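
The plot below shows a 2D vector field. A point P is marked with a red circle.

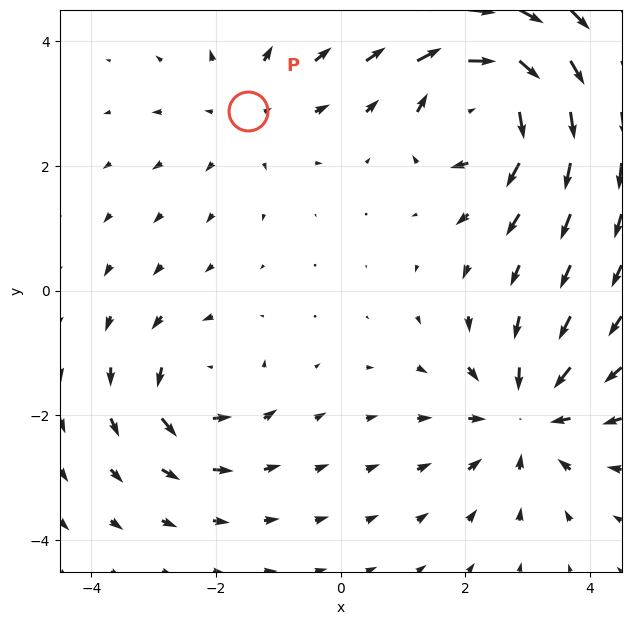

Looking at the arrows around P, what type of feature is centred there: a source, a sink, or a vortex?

source

At P (-1.5, 2.9) the arrows spread outward. Divergence about +2, curl ≈0 — positive divergence with near-zero curl is a source.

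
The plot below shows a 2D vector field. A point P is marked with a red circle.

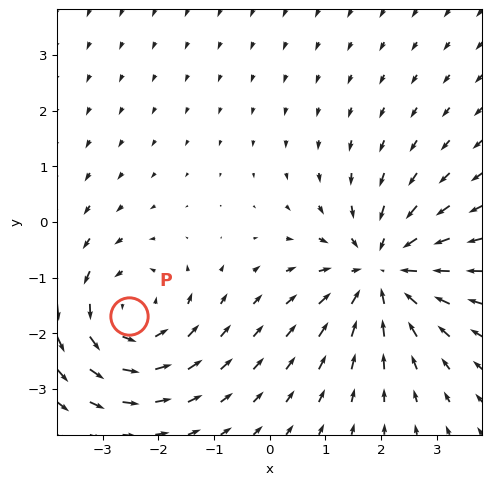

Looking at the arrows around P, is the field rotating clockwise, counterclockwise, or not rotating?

Near P at (-2.5, -1.7) the arrows circulate counterclockwise. The curl (z-component) there is about +4; positive curl means counterclockwise rotation.

counterclockwise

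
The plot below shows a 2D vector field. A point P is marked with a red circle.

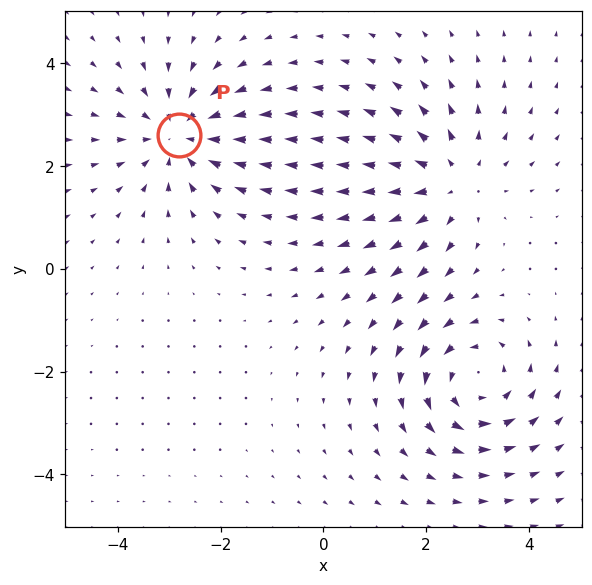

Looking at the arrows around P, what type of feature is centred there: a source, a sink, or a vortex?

At P (-2.8, 2.6) the arrows converge inward. Divergence about -4, curl ≈0 — negative divergence with near-zero curl is a sink.

sink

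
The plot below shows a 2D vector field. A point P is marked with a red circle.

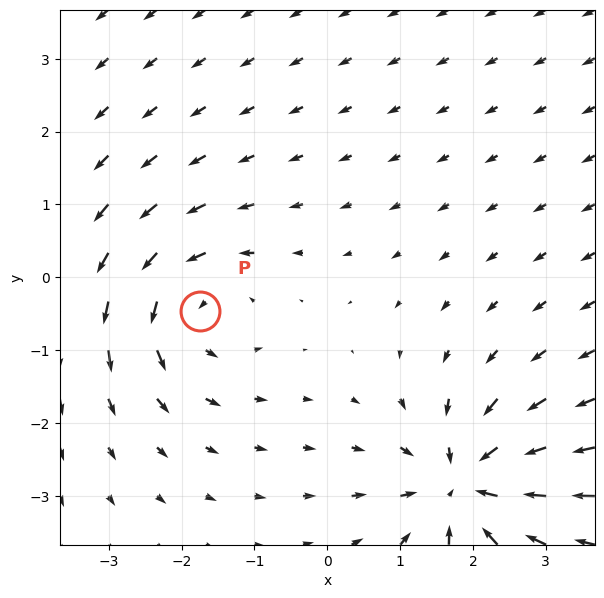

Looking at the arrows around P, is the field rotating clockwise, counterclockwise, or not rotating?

counterclockwise

Near P at (-1.7, -0.5) the arrows circulate counterclockwise. The curl (z-component) there is about +3; positive curl means counterclockwise rotation.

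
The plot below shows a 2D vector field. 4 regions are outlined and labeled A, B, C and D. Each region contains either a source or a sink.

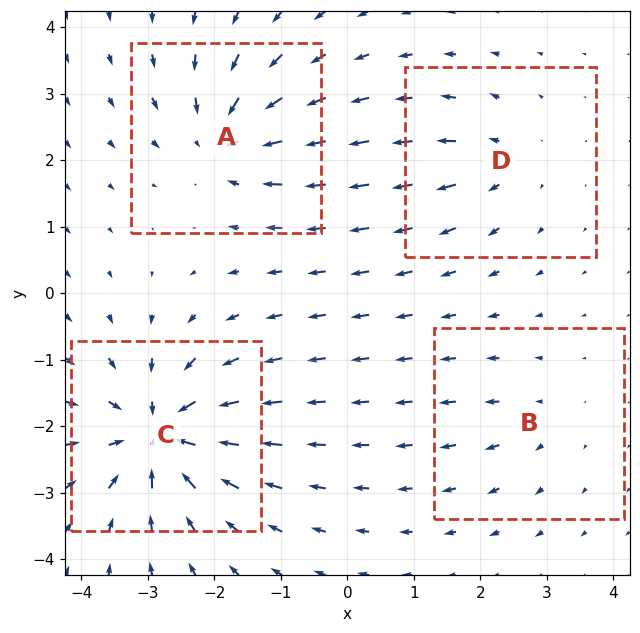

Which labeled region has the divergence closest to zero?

Divergence at each region's feature centre — A: about -6, B: about +3, C: about -9, D: about +4. Region B is closest to zero.

B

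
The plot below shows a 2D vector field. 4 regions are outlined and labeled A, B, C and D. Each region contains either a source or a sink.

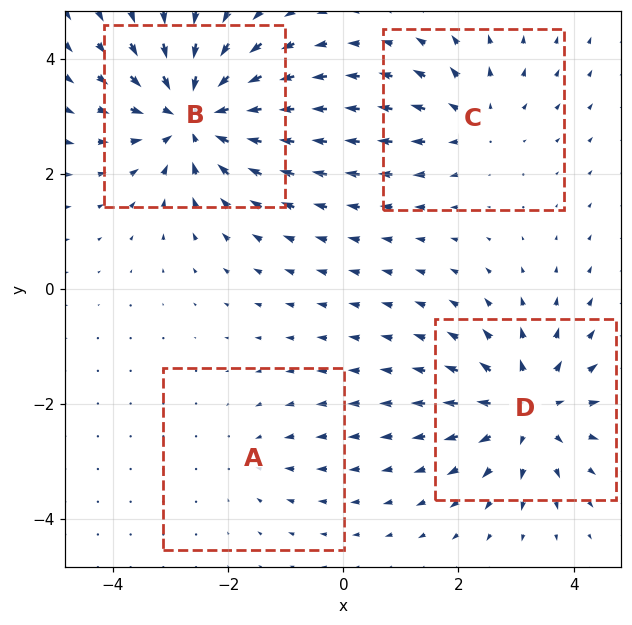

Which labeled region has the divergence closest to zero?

Divergence at each region's feature centre — A: about -2, B: about -6, C: about +3, D: about +5. Region A is closest to zero.

A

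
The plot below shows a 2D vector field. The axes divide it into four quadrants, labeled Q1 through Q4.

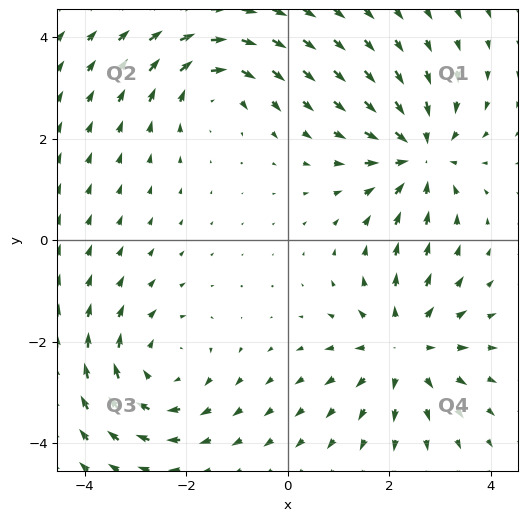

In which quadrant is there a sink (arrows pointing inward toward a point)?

The sink sits at approximately (2.6, 1.7), which lies in quadrant Q1. The divergence there is about -5, negative as expected for a sink.

Q1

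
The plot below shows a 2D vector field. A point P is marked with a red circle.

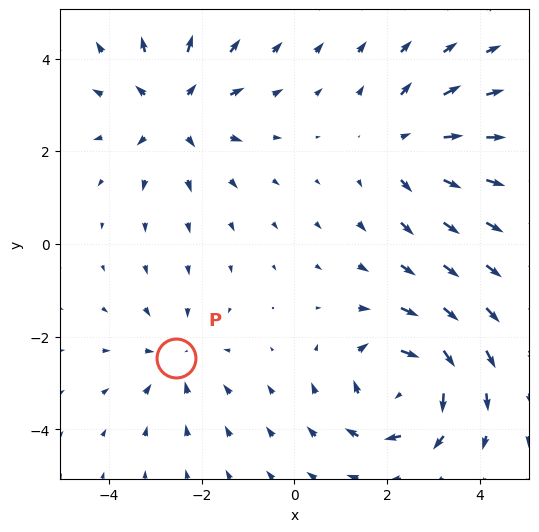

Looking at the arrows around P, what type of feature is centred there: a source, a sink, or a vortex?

At P (-2.6, -2.5) the arrows converge inward. Divergence about -3, curl ≈0 — negative divergence with near-zero curl is a sink.

sink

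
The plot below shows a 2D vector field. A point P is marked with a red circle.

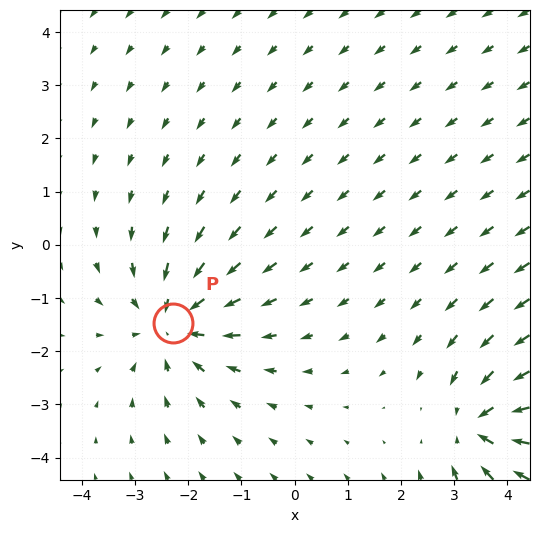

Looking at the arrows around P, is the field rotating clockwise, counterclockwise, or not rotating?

not rotating

Near P at (-2.3, -1.5) the arrows show no circulation. The curl there is ≈0.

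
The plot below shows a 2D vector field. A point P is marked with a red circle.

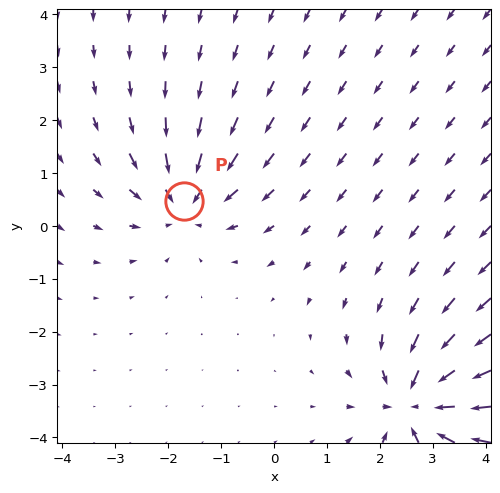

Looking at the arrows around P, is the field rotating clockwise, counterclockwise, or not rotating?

not rotating

Near P at (-1.7, 0.5) the arrows show no circulation. The curl there is ≈0.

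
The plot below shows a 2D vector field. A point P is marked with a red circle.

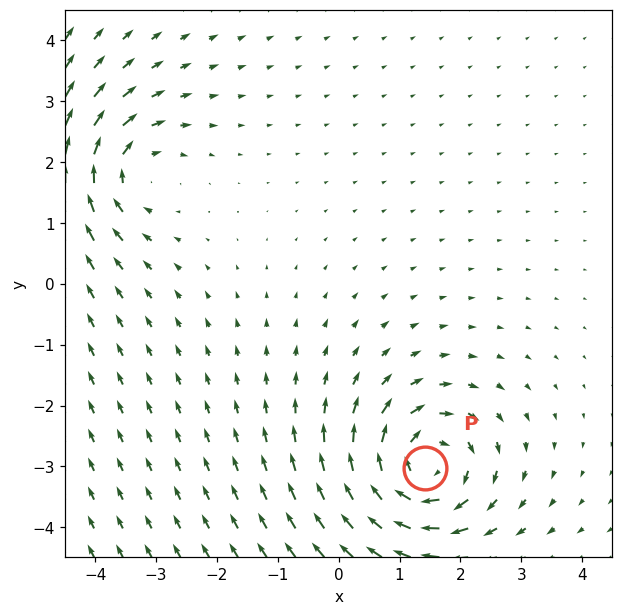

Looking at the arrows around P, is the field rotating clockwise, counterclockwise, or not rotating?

clockwise

Near P at (1.4, -3.0) the arrows circulate clockwise. The curl (z-component) there is about -7; negative curl means clockwise rotation.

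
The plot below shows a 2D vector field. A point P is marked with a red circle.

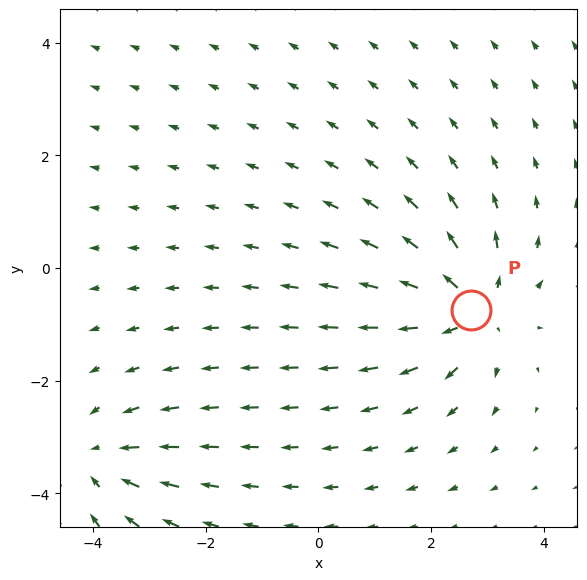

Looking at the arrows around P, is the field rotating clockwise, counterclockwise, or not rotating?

Near P at (2.7, -0.7) the arrows show no circulation. The curl there is ≈0.

not rotating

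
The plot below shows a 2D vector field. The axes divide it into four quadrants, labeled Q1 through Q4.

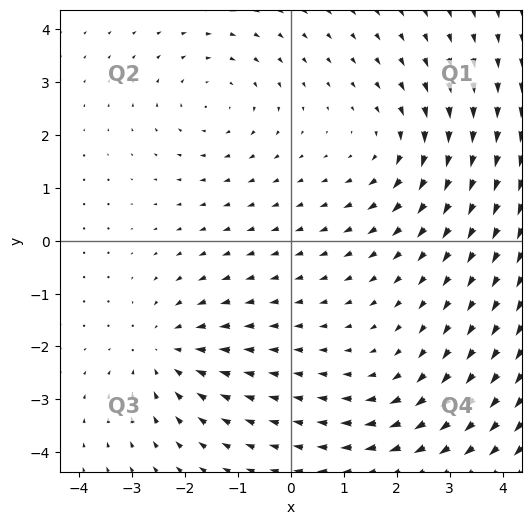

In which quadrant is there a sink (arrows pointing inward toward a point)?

Q3

The sink sits at approximately (-2.4, -2.1), which lies in quadrant Q3. The divergence there is about -4, negative as expected for a sink.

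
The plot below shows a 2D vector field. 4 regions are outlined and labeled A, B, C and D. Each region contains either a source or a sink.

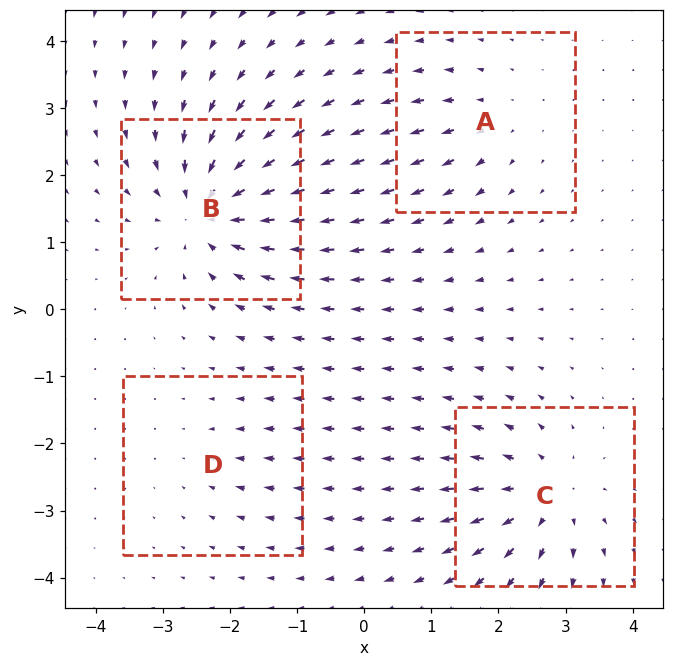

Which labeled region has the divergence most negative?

B

Divergence at each region's feature centre — A: about +3, B: about -8, C: about +6, D: about -2. Region B is most negative.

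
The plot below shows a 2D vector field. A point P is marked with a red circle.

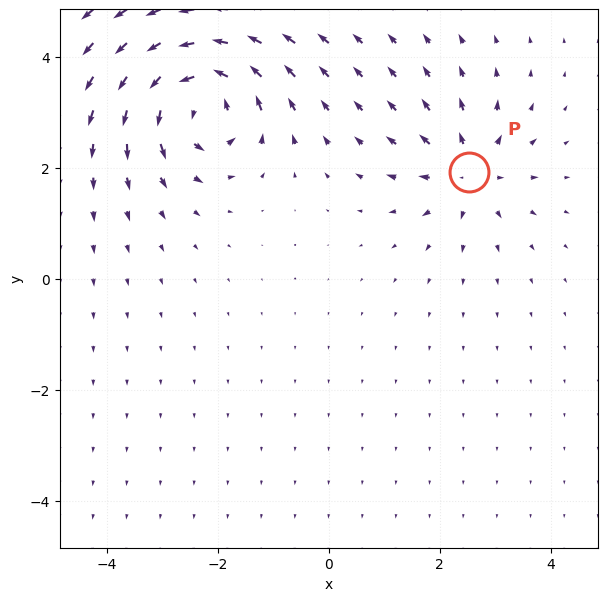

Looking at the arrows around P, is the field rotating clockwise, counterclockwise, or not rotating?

not rotating

Near P at (2.5, 1.9) the arrows show no circulation. The curl there is ≈0.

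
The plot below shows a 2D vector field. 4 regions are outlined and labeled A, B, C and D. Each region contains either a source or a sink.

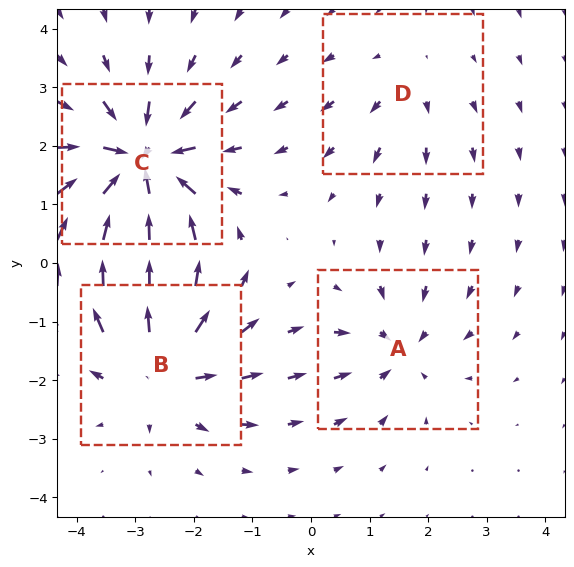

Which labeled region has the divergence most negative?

Divergence at each region's feature centre — A: about -4, B: about +6, C: about -8, D: about +2. Region C is most negative.

C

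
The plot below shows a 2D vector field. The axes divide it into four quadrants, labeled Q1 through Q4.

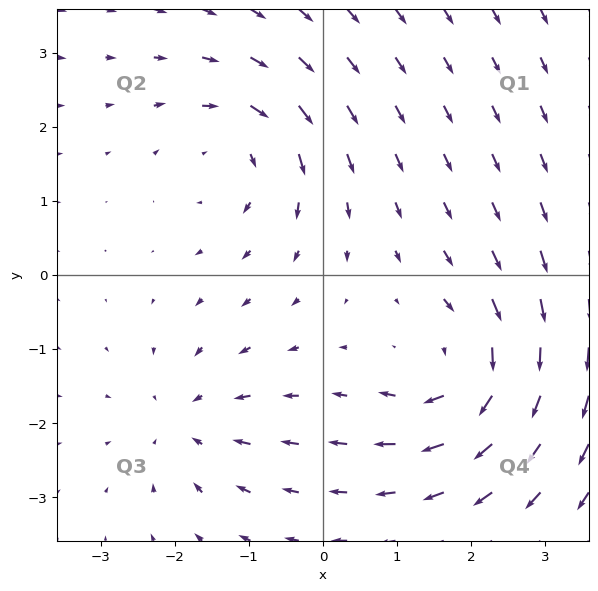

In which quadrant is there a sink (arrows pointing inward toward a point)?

The sink sits at approximately (-1.8, -2.0), which lies in quadrant Q3. The divergence there is about -3, negative as expected for a sink.

Q3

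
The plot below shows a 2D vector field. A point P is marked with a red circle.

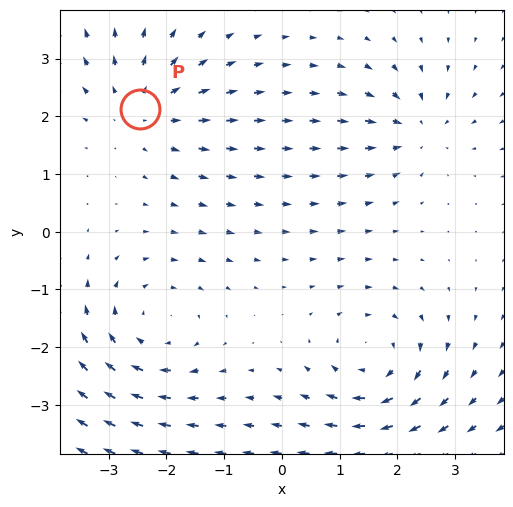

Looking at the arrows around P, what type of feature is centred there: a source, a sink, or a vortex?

At P (-2.4, 2.1) the arrows spread outward. Divergence about +3, curl ≈0 — positive divergence with near-zero curl is a source.

source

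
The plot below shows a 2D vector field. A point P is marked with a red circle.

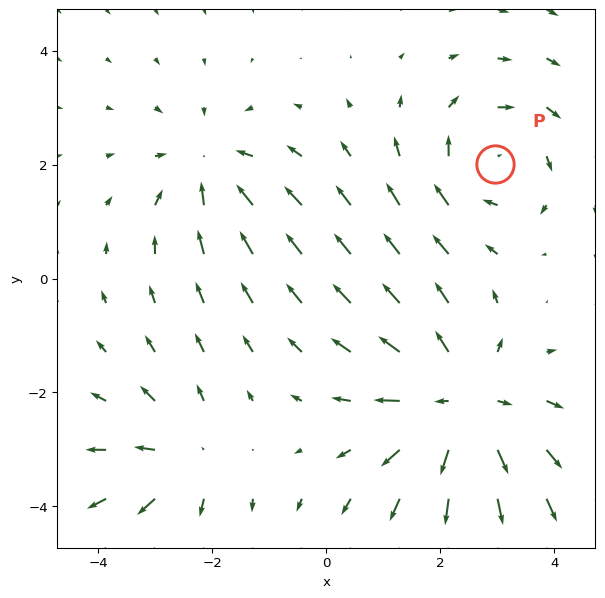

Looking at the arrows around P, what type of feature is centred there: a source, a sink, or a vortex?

vortex

At P (3.0, 2.0) the arrows circulate clockwise. Divergence ≈0, curl about -3 — near-zero divergence with nonzero curl is a vortex.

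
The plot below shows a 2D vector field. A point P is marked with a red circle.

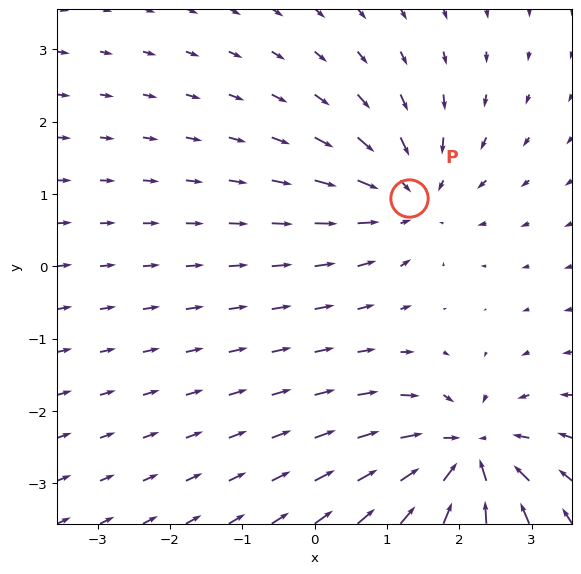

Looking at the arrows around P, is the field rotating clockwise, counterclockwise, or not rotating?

not rotating

Near P at (1.3, 0.9) the arrows show no circulation. The curl there is ≈0.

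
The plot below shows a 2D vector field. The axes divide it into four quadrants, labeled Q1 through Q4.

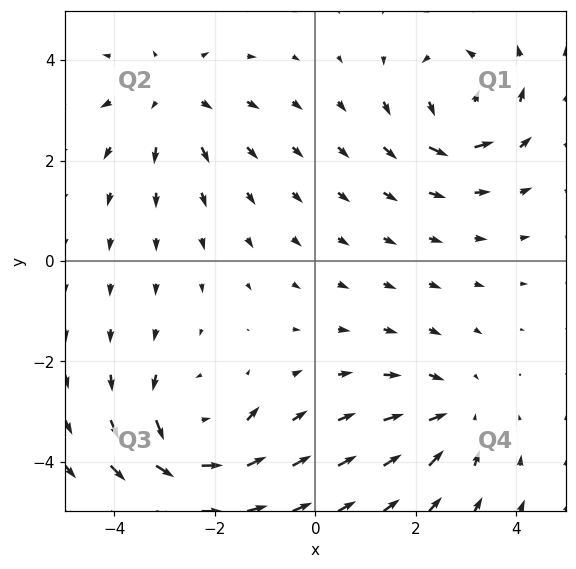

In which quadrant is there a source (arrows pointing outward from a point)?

Q2

The source sits at approximately (-2.9, 3.3), which lies in quadrant Q2. The divergence there is about +3, positive as expected for a source.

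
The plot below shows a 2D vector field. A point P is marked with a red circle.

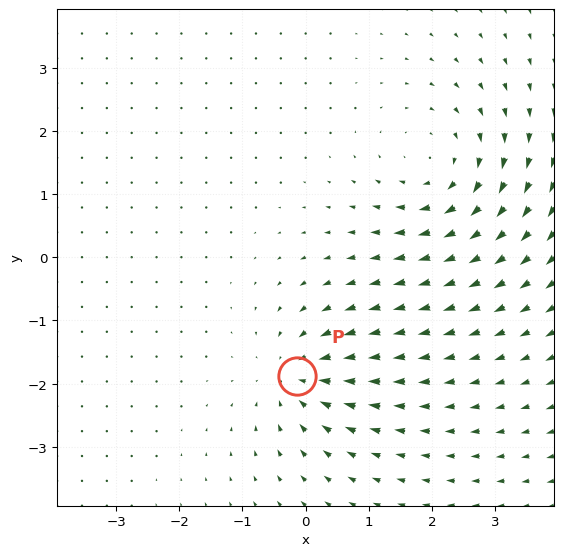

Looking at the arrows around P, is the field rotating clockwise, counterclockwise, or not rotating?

Near P at (-0.1, -1.9) the arrows show no circulation. The curl there is ≈0.

not rotating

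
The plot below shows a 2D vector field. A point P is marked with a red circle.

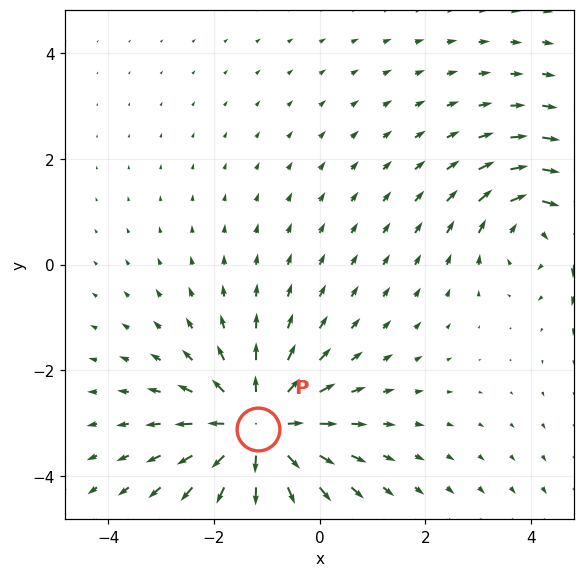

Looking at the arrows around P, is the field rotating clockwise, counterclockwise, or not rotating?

Near P at (-1.2, -3.1) the arrows show no circulation. The curl there is ≈0.

not rotating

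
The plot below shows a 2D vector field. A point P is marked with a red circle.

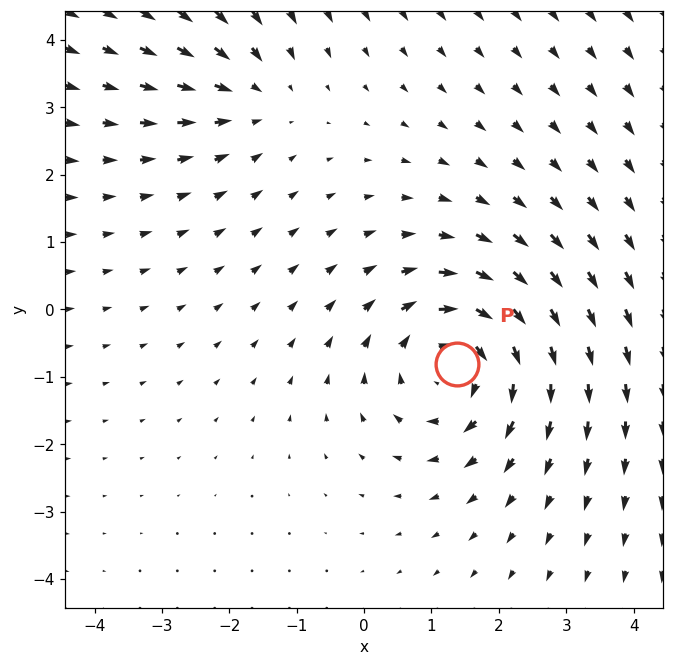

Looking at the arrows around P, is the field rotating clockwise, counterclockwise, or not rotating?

Near P at (1.4, -0.8) the arrows circulate clockwise. The curl (z-component) there is about -4; negative curl means clockwise rotation.

clockwise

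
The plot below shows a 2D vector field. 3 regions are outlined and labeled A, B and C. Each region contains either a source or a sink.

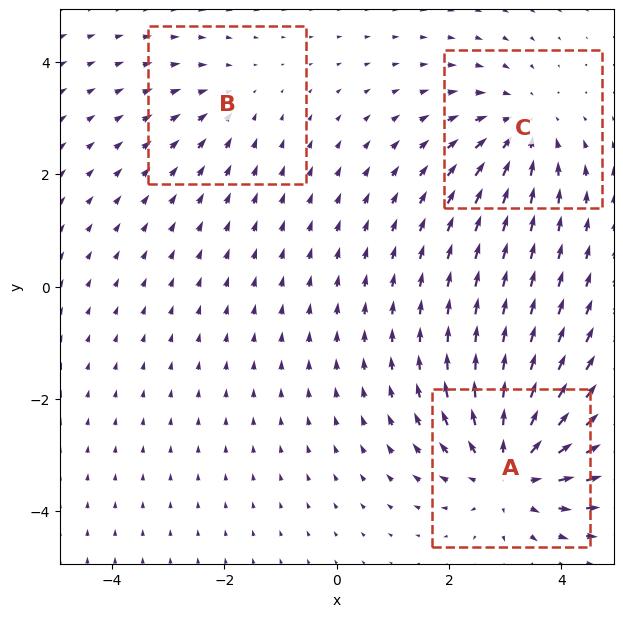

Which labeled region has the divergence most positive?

A

Divergence at each region's feature centre — A: about +4, B: about -2, C: about -3. Region A is most positive.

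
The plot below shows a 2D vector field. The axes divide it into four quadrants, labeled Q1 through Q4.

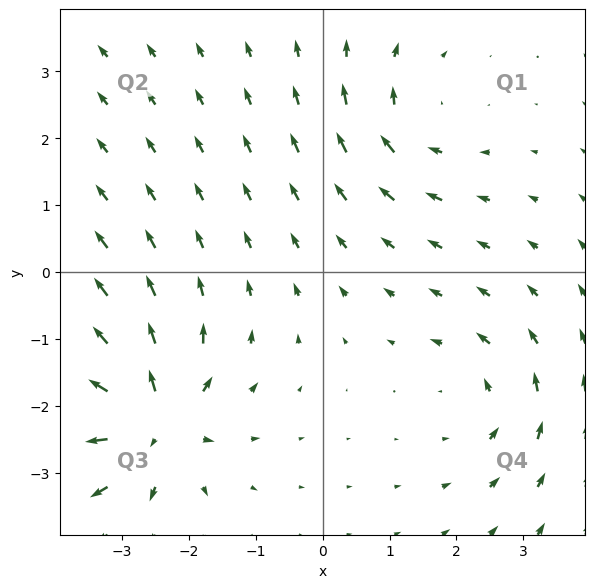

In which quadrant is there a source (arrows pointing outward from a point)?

The source sits at approximately (-2.6, -2.2), which lies in quadrant Q3. The divergence there is about +7, positive as expected for a source.

Q3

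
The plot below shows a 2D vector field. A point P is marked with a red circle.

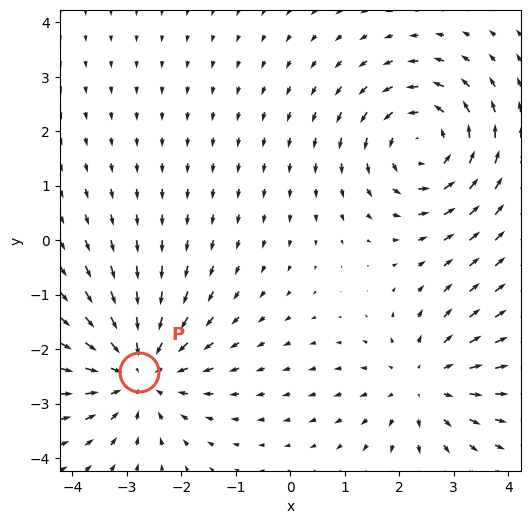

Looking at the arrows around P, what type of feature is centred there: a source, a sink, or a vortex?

At P (-2.8, -2.4) the arrows converge inward. Divergence about -4, curl ≈0 — negative divergence with near-zero curl is a sink.

sink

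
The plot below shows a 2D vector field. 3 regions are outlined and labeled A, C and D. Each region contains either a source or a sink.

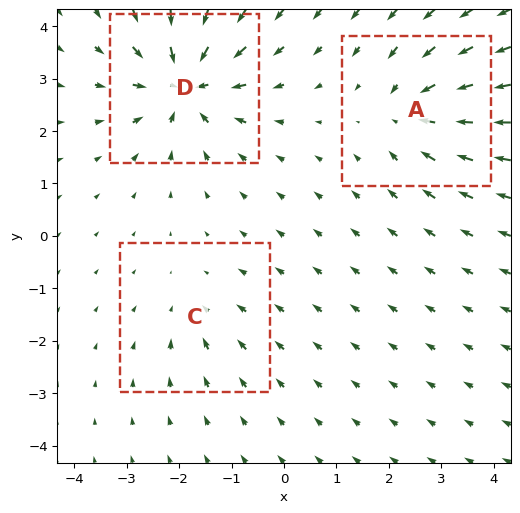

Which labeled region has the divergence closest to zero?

C

Divergence at each region's feature centre — A: about -4, C: about -2, D: about -6. Region C is closest to zero.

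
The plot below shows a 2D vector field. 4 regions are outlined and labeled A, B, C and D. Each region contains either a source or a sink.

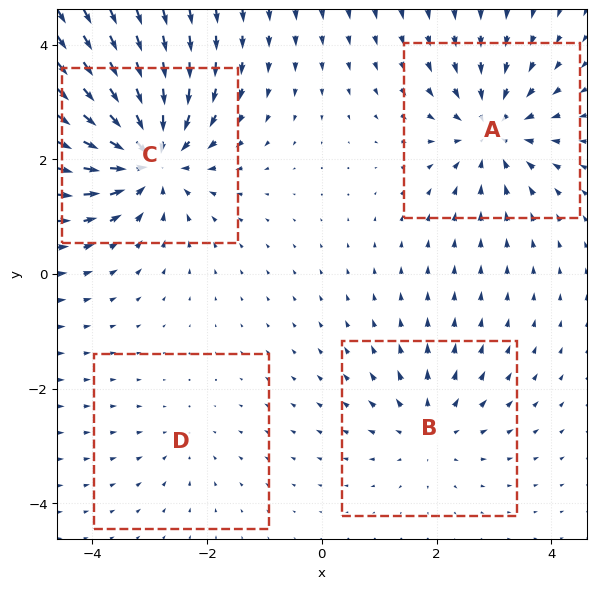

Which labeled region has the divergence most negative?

Divergence at each region's feature centre — A: about -5, B: about +4, C: about -7, D: about -2. Region C is most negative.

C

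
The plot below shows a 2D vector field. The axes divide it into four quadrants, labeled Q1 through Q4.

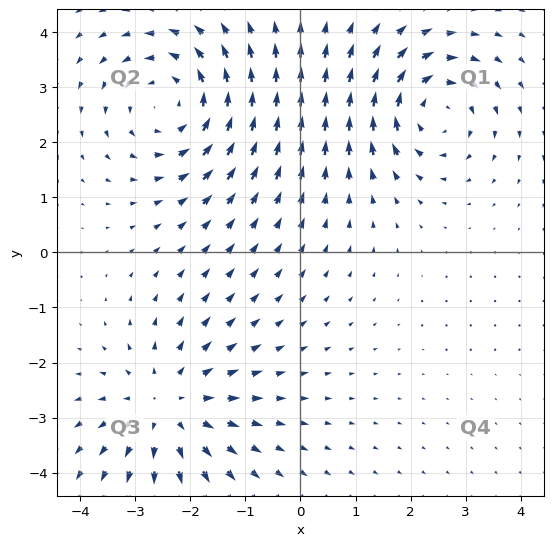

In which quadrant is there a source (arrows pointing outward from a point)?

The source sits at approximately (-2.4, -2.8), which lies in quadrant Q3. The divergence there is about +3, positive as expected for a source.

Q3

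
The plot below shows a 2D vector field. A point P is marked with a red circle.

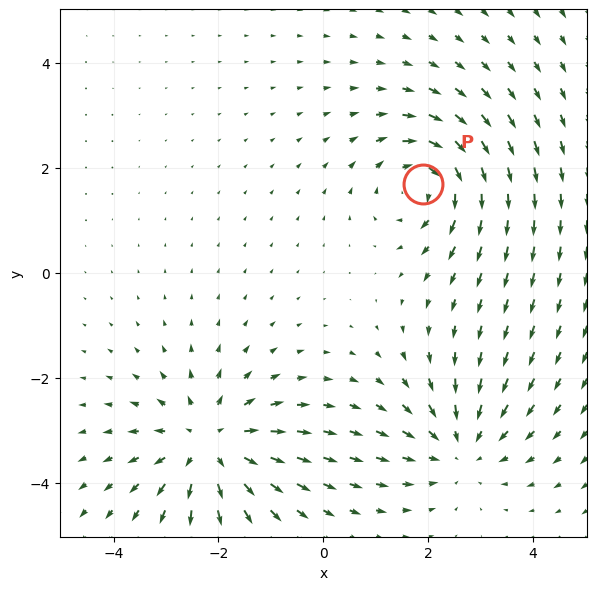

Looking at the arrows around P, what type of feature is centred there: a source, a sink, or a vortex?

At P (1.9, 1.7) the arrows circulate clockwise. Divergence ≈0, curl about -3 — near-zero divergence with nonzero curl is a vortex.

vortex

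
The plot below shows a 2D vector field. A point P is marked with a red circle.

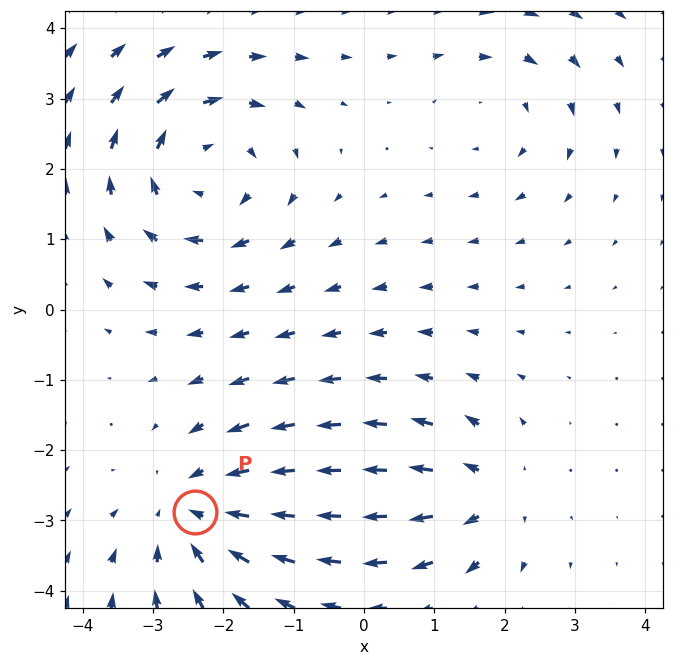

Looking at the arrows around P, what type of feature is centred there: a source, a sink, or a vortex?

sink

At P (-2.4, -2.9) the arrows converge inward. Divergence about -4, curl ≈0 — negative divergence with near-zero curl is a sink.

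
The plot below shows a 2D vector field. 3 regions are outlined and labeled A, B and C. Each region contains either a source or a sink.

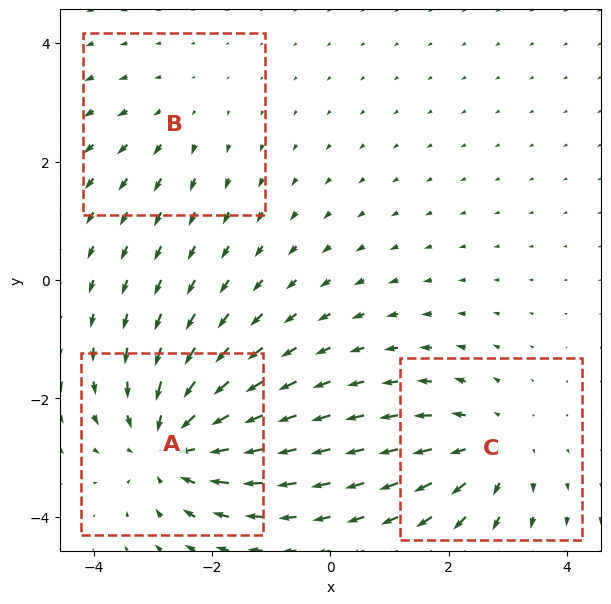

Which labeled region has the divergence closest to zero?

B

Divergence at each region's feature centre — A: about -4, B: about +2, C: about +3. Region B is closest to zero.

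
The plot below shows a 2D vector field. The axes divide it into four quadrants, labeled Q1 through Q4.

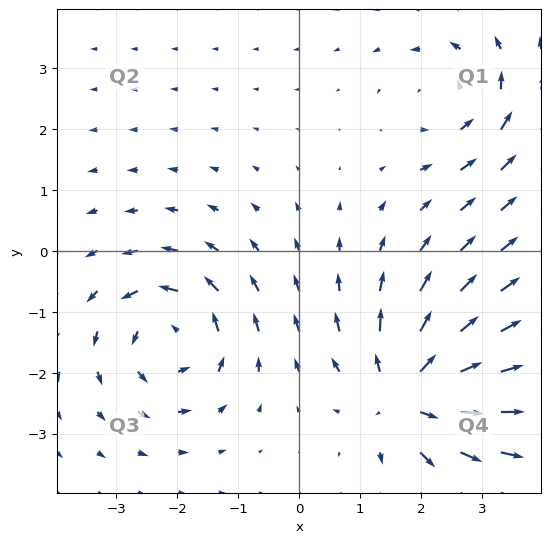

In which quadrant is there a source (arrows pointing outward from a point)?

The source sits at approximately (1.8, -2.4), which lies in quadrant Q4. The divergence there is about +6, positive as expected for a source.

Q4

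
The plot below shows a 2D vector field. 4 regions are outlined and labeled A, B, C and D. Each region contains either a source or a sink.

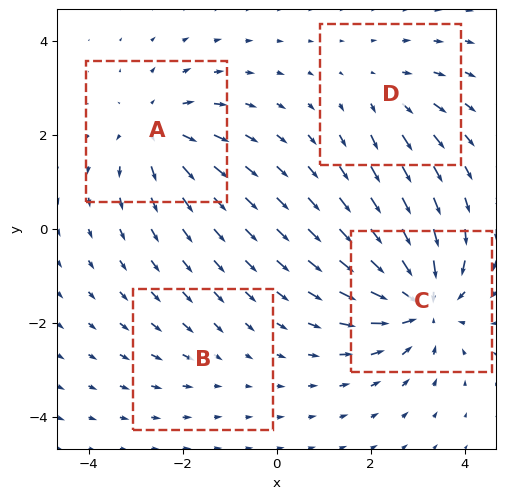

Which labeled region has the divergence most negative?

C

Divergence at each region's feature centre — A: about +5, B: about -2, C: about -7, D: about +3. Region C is most negative.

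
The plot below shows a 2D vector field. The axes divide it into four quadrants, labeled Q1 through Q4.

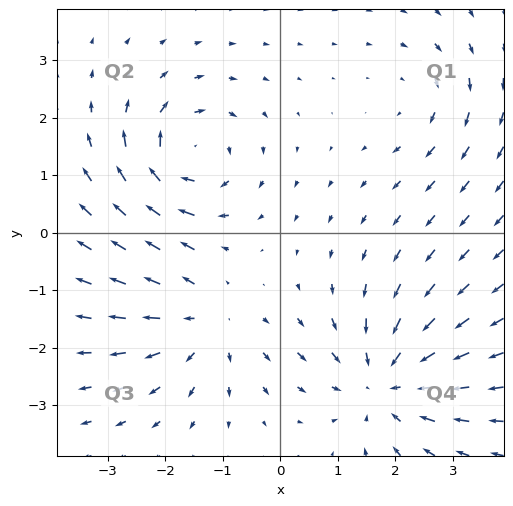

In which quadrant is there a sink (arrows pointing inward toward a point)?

The sink sits at approximately (1.8, -2.6), which lies in quadrant Q4. The divergence there is about -4, negative as expected for a sink.

Q4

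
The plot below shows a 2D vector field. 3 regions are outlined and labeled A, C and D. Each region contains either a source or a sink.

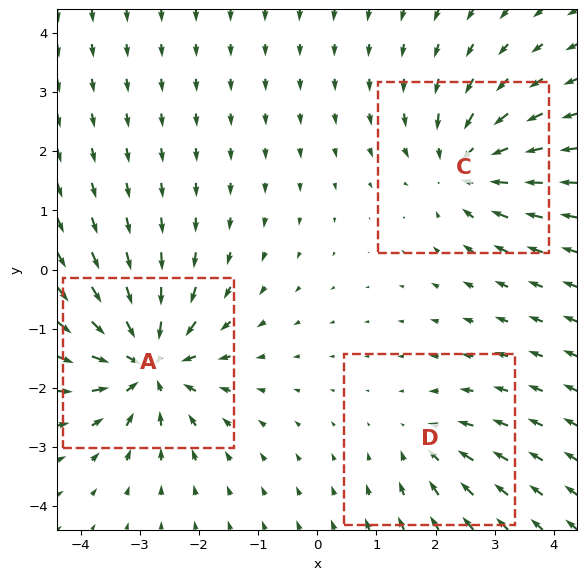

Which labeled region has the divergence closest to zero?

Divergence at each region's feature centre — A: about -5, C: about -4, D: about -2. Region D is closest to zero.

D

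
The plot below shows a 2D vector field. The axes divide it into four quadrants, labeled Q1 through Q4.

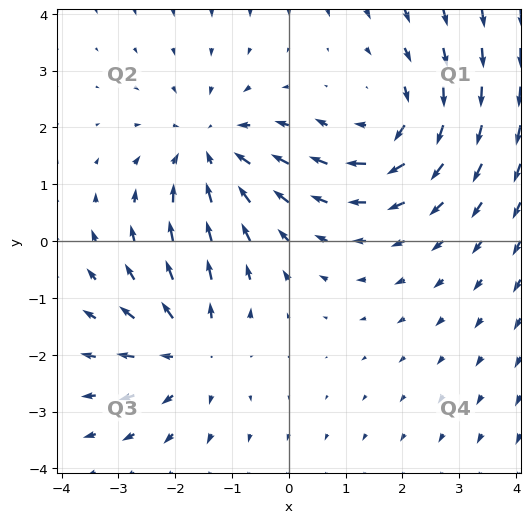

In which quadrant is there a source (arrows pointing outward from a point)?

The source sits at approximately (-1.7, -1.9), which lies in quadrant Q3. The divergence there is about +4, positive as expected for a source.

Q3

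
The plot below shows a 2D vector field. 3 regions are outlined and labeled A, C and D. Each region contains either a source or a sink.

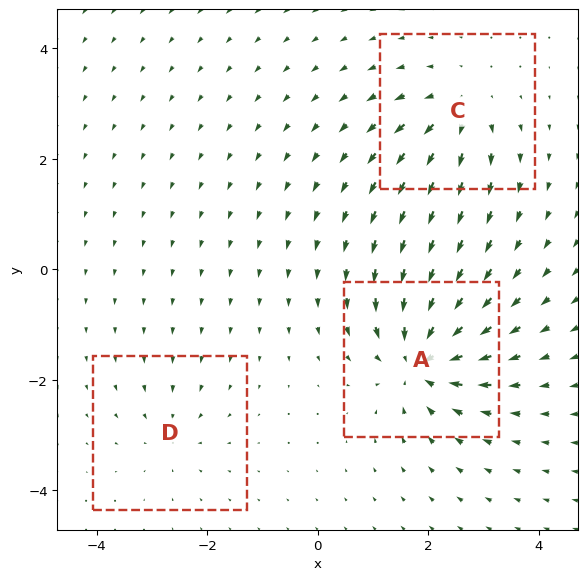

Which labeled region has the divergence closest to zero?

Divergence at each region's feature centre — A: about -6, C: about +4, D: about -2. Region D is closest to zero.

D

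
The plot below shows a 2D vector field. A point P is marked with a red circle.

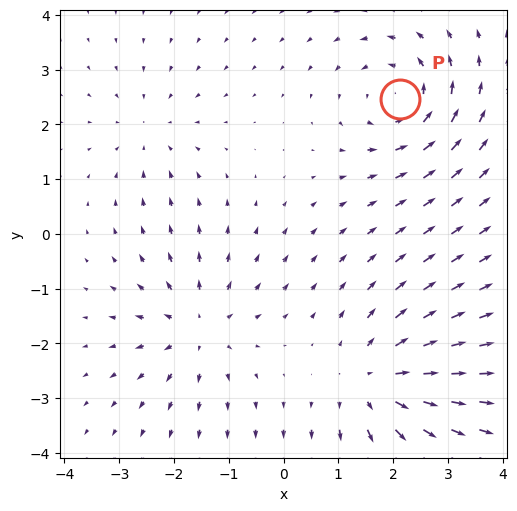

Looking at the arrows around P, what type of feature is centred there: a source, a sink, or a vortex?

At P (2.1, 2.5) the arrows circulate counterclockwise. Divergence ≈0, curl about +4 — near-zero divergence with nonzero curl is a vortex.

vortex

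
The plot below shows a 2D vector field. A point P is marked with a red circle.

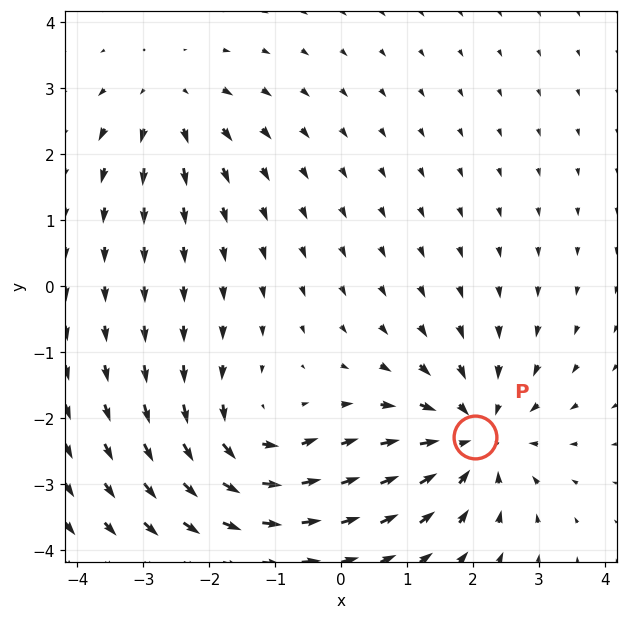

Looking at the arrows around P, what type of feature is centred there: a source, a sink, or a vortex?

sink

At P (2.0, -2.3) the arrows converge inward. Divergence about -5, curl ≈0 — negative divergence with near-zero curl is a sink.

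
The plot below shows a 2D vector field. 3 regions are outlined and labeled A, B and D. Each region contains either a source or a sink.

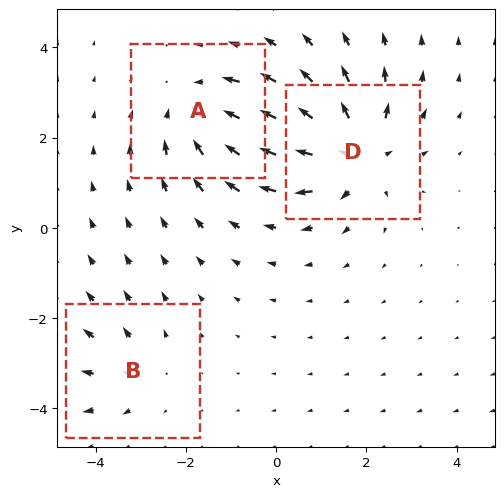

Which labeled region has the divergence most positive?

Divergence at each region's feature centre — A: about -4, B: about +2, D: about +5. Region D is most positive.

D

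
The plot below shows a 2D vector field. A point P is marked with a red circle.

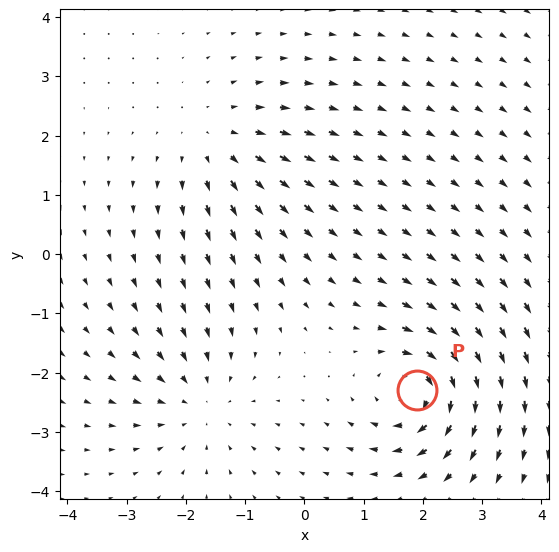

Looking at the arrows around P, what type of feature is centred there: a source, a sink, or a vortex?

vortex

At P (1.9, -2.3) the arrows circulate clockwise. Divergence ≈0, curl about -5 — near-zero divergence with nonzero curl is a vortex.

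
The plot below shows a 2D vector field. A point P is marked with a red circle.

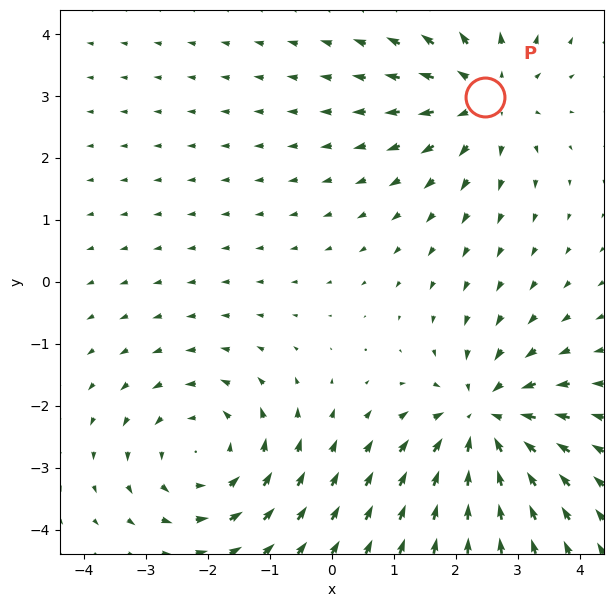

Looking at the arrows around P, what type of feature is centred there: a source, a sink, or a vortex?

At P (2.5, 3.0) the arrows spread outward. Divergence about +4, curl ≈0 — positive divergence with near-zero curl is a source.

source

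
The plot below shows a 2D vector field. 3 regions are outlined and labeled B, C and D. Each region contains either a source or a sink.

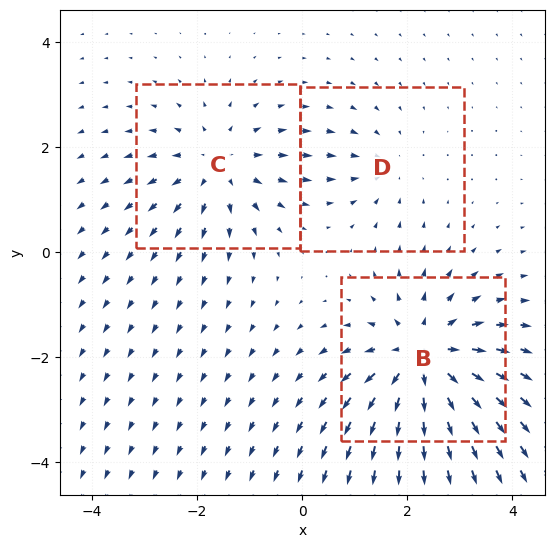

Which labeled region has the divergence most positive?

B

Divergence at each region's feature centre — B: about +5, C: about +3, D: about -2. Region B is most positive.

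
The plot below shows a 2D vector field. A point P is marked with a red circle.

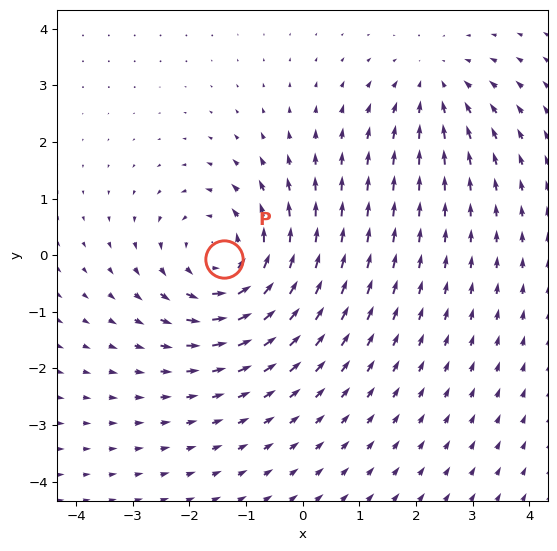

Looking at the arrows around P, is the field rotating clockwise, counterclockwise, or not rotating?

counterclockwise

Near P at (-1.4, -0.1) the arrows circulate counterclockwise. The curl (z-component) there is about +4; positive curl means counterclockwise rotation.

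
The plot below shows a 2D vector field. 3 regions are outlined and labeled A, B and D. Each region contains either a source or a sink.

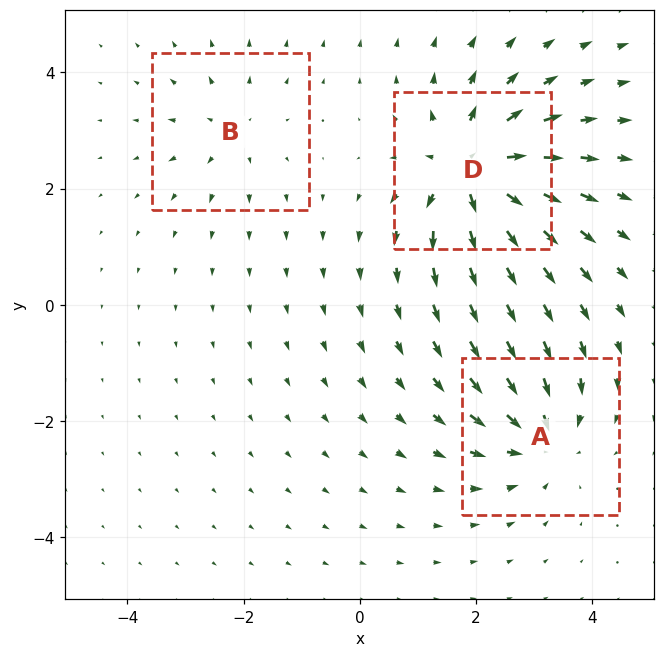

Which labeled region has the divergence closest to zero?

Divergence at each region's feature centre — A: about -4, B: about +2, D: about +5. Region B is closest to zero.

B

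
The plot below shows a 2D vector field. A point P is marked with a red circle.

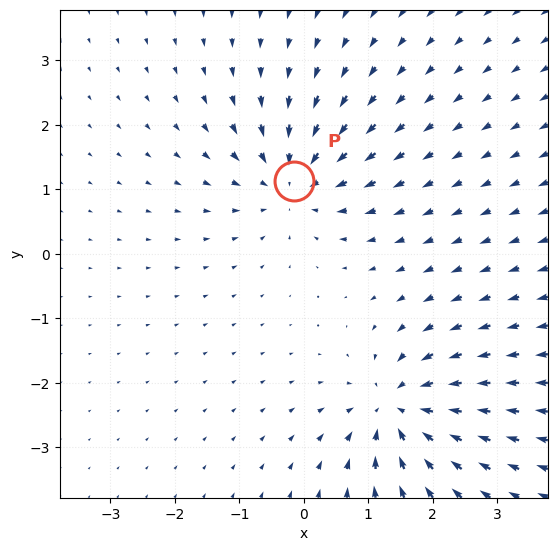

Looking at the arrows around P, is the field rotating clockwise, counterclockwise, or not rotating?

Near P at (-0.2, 1.1) the arrows show no circulation. The curl there is ≈0.

not rotating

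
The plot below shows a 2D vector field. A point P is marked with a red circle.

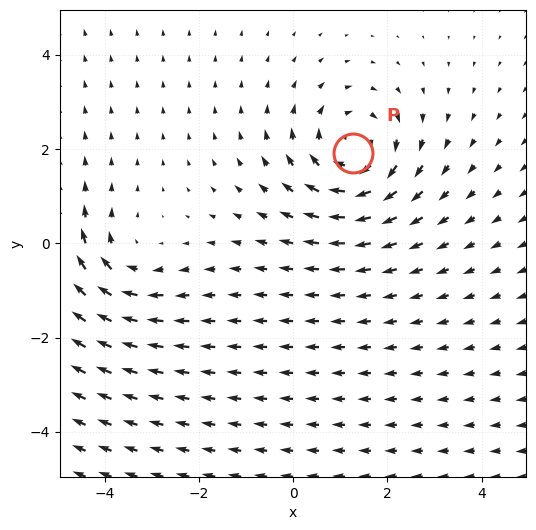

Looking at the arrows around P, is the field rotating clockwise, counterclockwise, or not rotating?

Near P at (1.3, 1.9) the arrows circulate clockwise. The curl (z-component) there is about -4; negative curl means clockwise rotation.

clockwise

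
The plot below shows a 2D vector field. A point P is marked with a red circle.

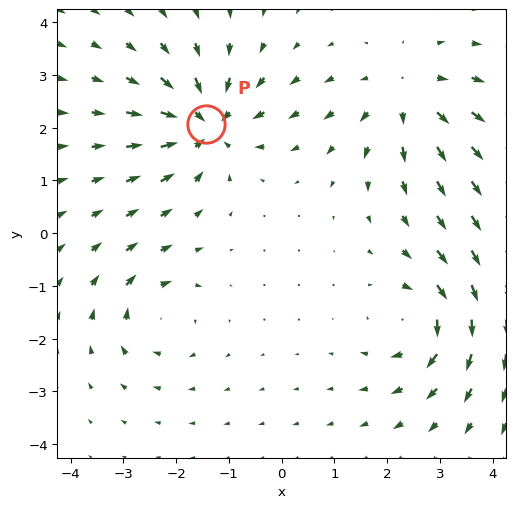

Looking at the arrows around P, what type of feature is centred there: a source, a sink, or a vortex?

At P (-1.4, 2.1) the arrows converge inward. Divergence about -7, curl ≈0 — negative divergence with near-zero curl is a sink.

sink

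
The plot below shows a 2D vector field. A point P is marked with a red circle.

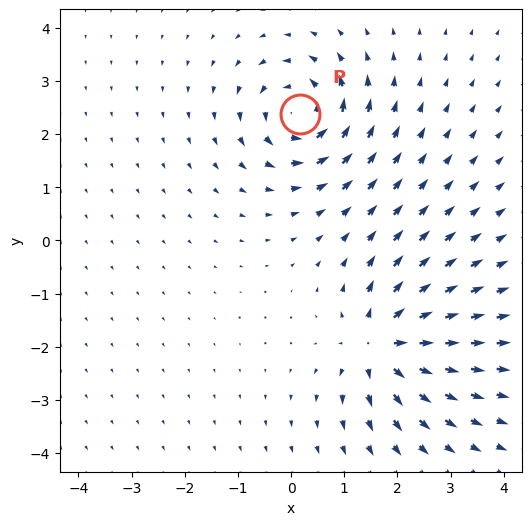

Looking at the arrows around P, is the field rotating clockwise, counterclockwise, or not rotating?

Near P at (0.2, 2.4) the arrows circulate counterclockwise. The curl (z-component) there is about +5; positive curl means counterclockwise rotation.

counterclockwise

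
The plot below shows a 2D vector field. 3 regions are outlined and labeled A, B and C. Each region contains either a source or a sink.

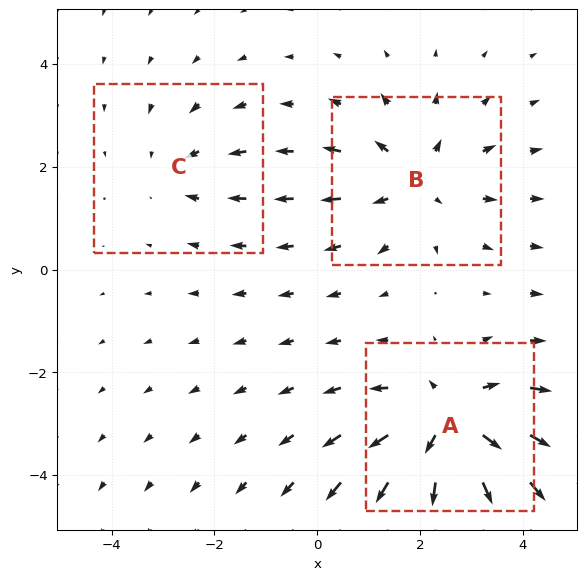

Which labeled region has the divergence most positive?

Divergence at each region's feature centre — A: about +5, B: about +3, C: about -2. Region A is most positive.

A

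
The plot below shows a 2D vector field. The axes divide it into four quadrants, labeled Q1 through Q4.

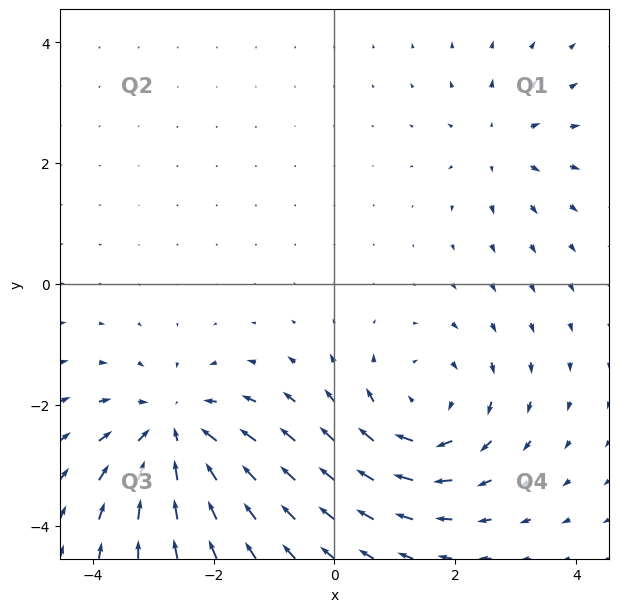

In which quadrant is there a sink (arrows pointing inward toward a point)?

The sink sits at approximately (-2.6, -2.4), which lies in quadrant Q3. The divergence there is about -5, negative as expected for a sink.

Q3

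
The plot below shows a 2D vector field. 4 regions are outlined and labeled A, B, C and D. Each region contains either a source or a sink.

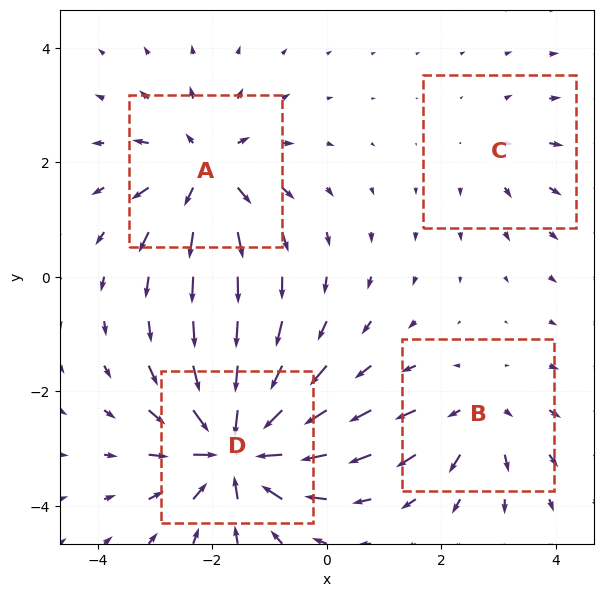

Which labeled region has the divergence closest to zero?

C

Divergence at each region's feature centre — A: about +6, B: about +4, C: about +2, D: about -9. Region C is closest to zero.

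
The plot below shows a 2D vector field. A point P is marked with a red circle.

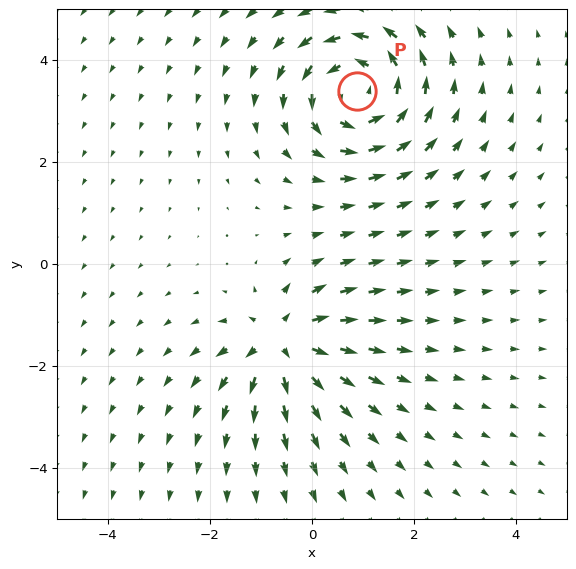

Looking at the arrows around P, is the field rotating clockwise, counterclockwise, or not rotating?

counterclockwise

Near P at (0.9, 3.4) the arrows circulate counterclockwise. The curl (z-component) there is about +5; positive curl means counterclockwise rotation.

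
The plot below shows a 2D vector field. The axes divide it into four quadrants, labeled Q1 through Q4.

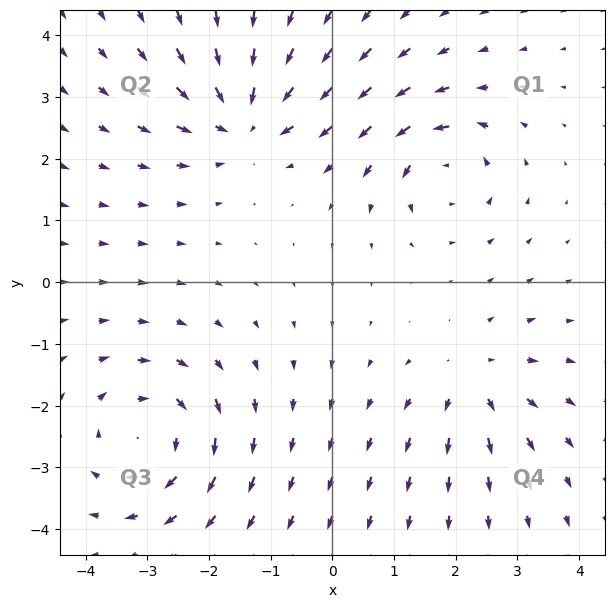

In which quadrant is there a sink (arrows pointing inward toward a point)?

Q2

The sink sits at approximately (-1.4, 2.7), which lies in quadrant Q2. The divergence there is about -6, negative as expected for a sink.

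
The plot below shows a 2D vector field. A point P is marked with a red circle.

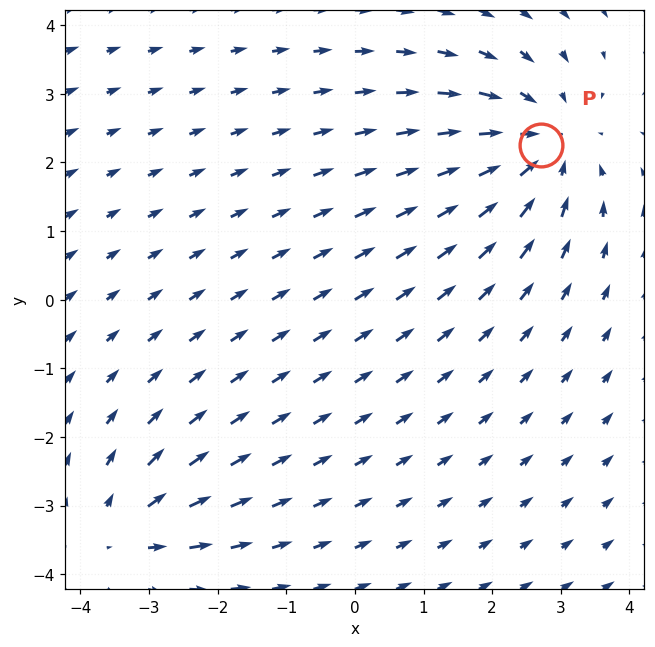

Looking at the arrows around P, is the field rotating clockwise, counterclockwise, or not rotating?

not rotating

Near P at (2.7, 2.3) the arrows show no circulation. The curl there is ≈0.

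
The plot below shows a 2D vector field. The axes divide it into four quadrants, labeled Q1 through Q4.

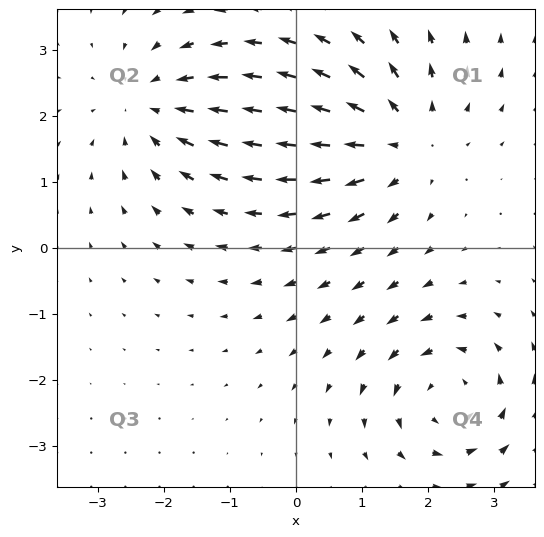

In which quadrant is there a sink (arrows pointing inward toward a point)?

Q2

The sink sits at approximately (-2.2, 2.2), which lies in quadrant Q2. The divergence there is about -3, negative as expected for a sink.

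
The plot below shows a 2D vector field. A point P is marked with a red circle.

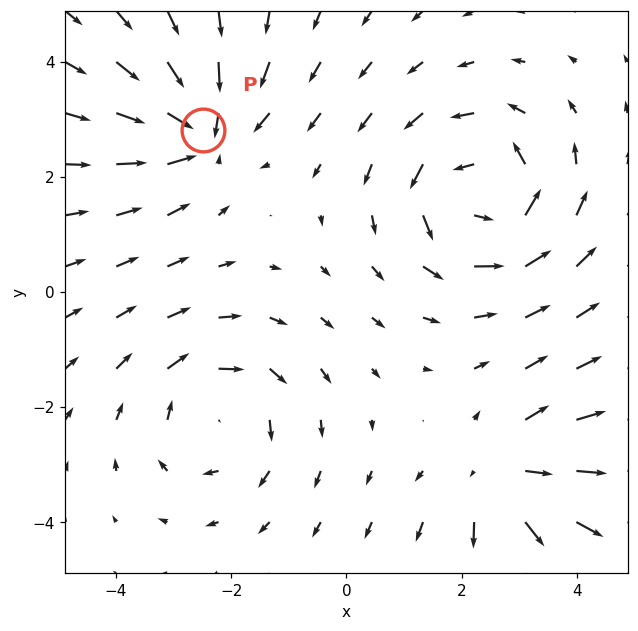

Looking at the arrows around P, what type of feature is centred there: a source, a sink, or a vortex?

At P (-2.5, 2.8) the arrows converge inward. Divergence about -4, curl ≈0 — negative divergence with near-zero curl is a sink.

sink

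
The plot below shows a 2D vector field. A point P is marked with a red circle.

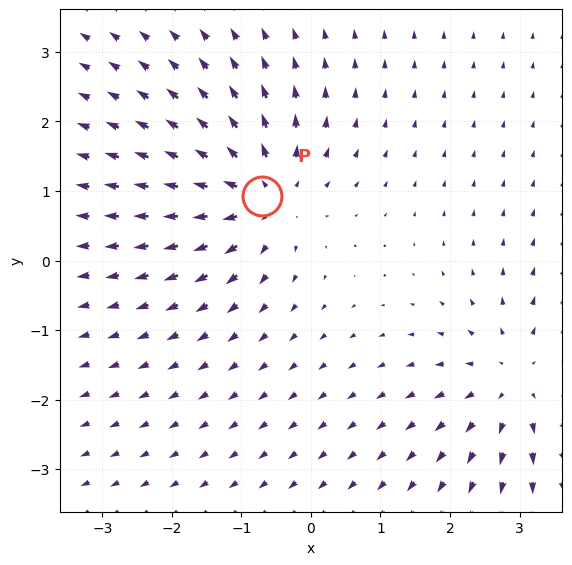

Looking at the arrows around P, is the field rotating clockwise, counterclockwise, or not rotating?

Near P at (-0.7, 0.9) the arrows show no circulation. The curl there is ≈0.

not rotating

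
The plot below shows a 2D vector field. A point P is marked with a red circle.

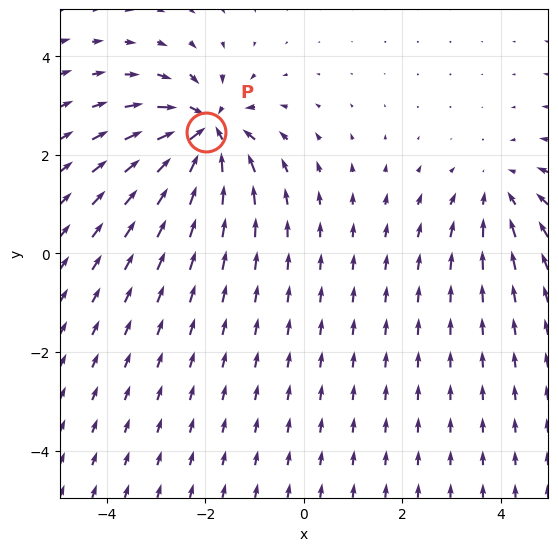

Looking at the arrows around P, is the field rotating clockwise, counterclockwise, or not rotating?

not rotating

Near P at (-2.0, 2.5) the arrows show no circulation. The curl there is ≈0.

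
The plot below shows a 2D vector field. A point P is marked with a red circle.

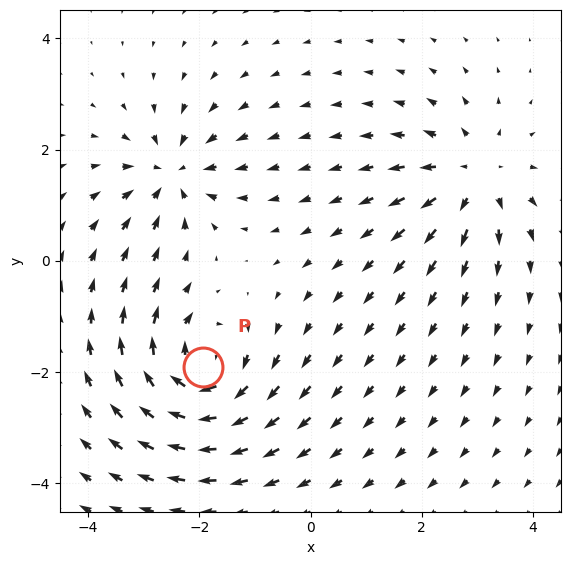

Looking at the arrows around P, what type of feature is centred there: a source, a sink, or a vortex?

vortex

At P (-1.9, -1.9) the arrows circulate clockwise. Divergence ≈0, curl about -6 — near-zero divergence with nonzero curl is a vortex.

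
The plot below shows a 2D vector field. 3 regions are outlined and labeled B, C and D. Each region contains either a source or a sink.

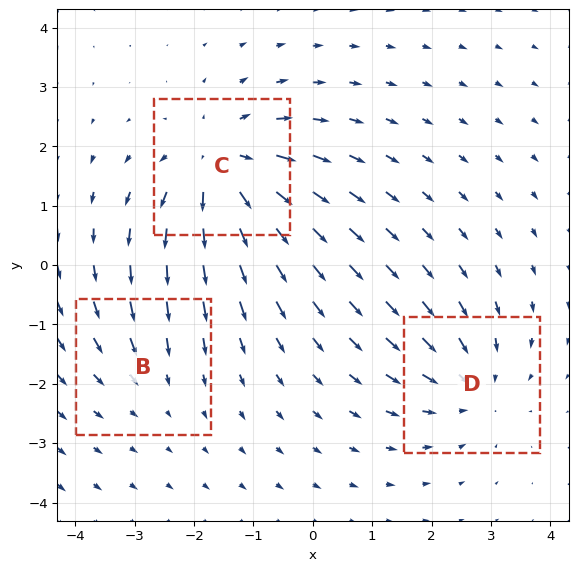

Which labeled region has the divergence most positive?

C

Divergence at each region's feature centre — B: about -2, C: about +5, D: about -3. Region C is most positive.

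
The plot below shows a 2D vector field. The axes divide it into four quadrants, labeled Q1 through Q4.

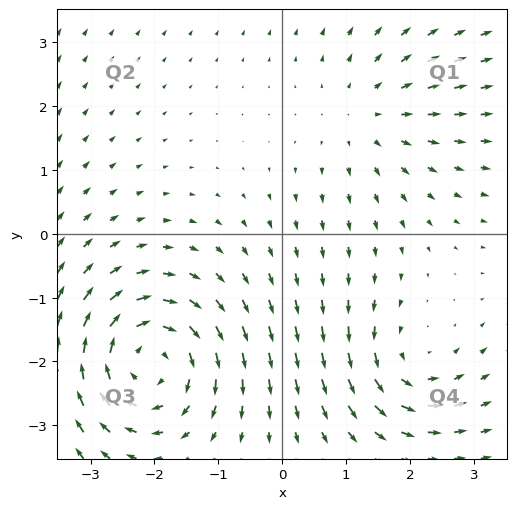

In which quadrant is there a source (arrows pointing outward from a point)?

The source sits at approximately (1.3, 1.8), which lies in quadrant Q1. The divergence there is about +3, positive as expected for a source.

Q1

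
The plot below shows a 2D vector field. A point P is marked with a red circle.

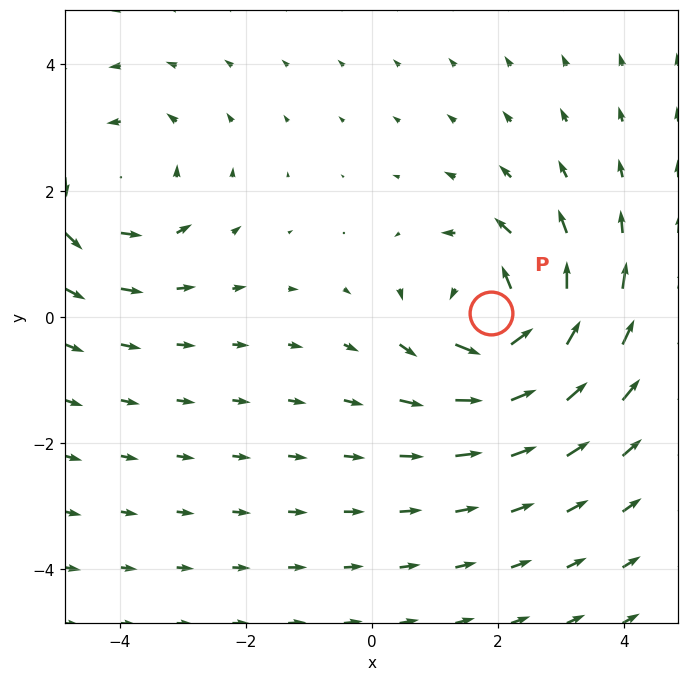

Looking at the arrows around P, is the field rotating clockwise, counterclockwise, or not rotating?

Near P at (1.9, 0.1) the arrows circulate counterclockwise. The curl (z-component) there is about +6; positive curl means counterclockwise rotation.

counterclockwise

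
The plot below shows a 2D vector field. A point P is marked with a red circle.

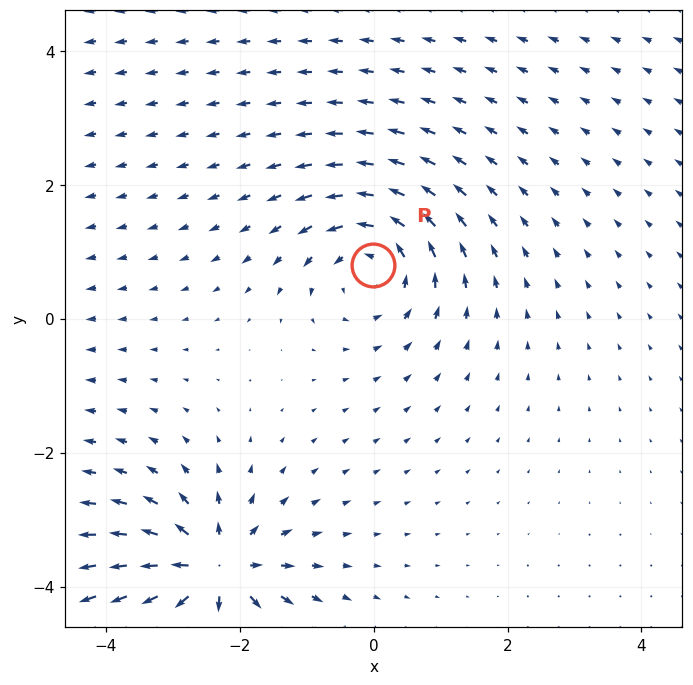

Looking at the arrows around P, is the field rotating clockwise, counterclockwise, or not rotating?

Near P at (-0.0, 0.8) the arrows circulate counterclockwise. The curl (z-component) there is about +4; positive curl means counterclockwise rotation.

counterclockwise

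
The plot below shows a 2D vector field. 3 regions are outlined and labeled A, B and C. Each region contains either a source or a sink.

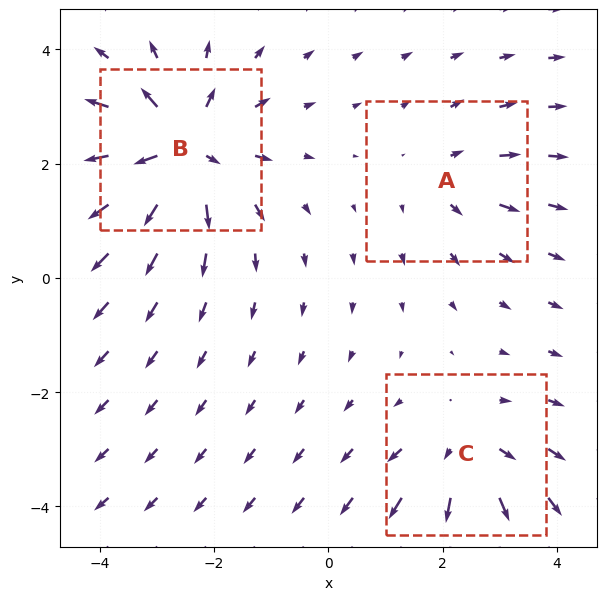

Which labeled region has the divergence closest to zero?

Divergence at each region's feature centre — A: about +2, B: about +6, C: about +3. Region A is closest to zero.

A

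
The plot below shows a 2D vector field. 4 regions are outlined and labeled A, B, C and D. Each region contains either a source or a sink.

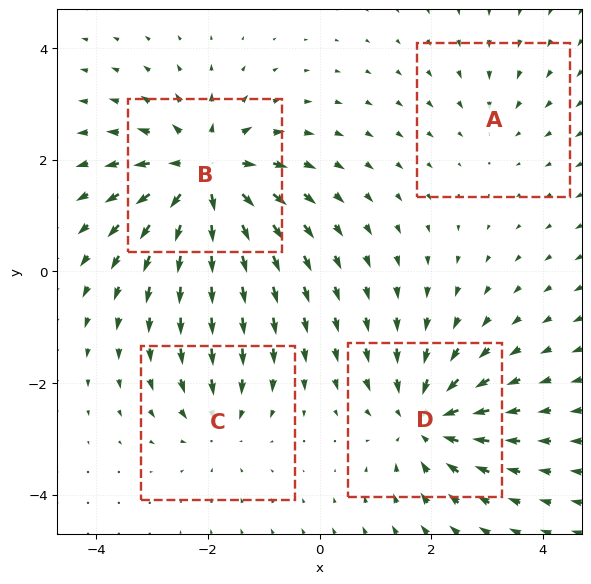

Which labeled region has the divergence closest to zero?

Divergence at each region's feature centre — A: about -2, B: about +7, C: about -3, D: about -5. Region A is closest to zero.

A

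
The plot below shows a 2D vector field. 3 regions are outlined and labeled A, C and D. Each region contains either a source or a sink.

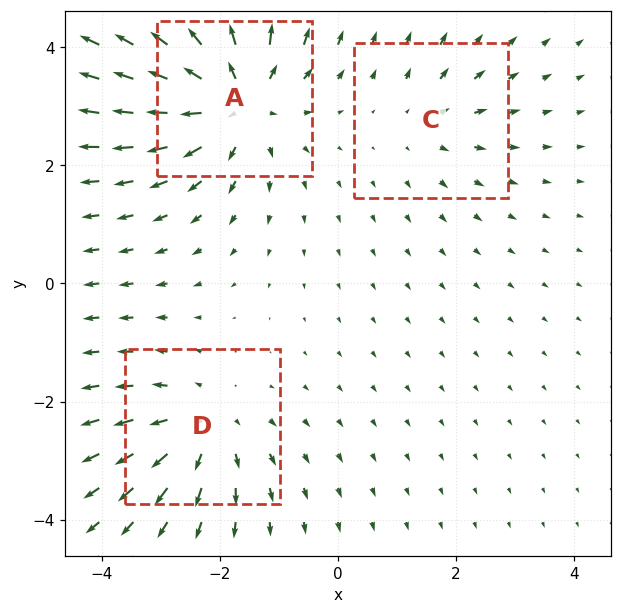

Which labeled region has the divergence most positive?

Divergence at each region's feature centre — A: about +5, C: about +2, D: about +3. Region A is most positive.

A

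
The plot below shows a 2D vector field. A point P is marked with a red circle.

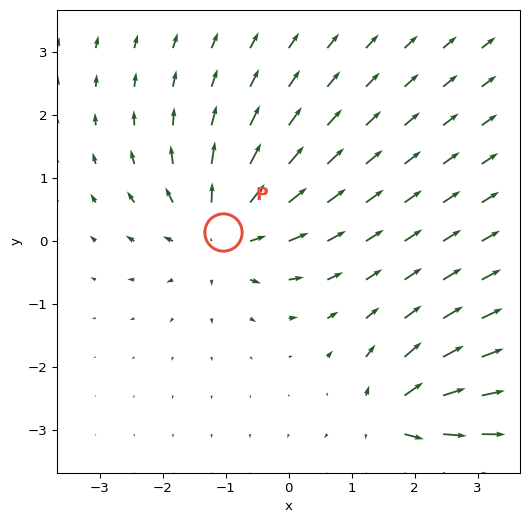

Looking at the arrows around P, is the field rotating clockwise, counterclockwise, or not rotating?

Near P at (-1.0, 0.1) the arrows show no circulation. The curl there is ≈0.

not rotating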